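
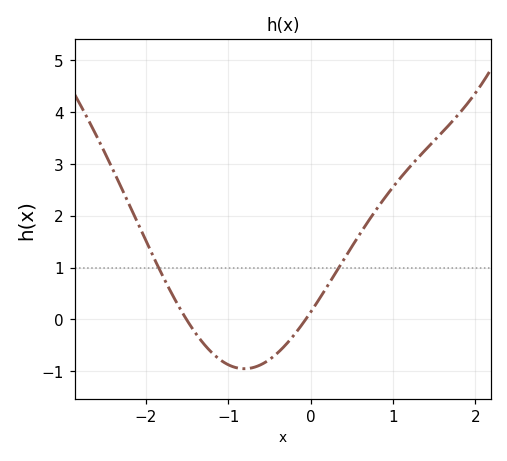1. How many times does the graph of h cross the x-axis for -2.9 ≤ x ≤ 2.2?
2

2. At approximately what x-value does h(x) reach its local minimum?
-0.803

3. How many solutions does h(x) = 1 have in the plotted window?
2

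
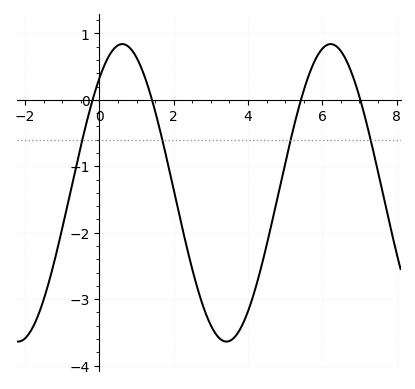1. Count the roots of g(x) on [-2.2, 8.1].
4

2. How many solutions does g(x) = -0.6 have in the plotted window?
4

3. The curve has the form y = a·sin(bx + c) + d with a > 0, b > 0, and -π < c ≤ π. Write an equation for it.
y = 2.24sin(1.12x + 0.882) - 1.4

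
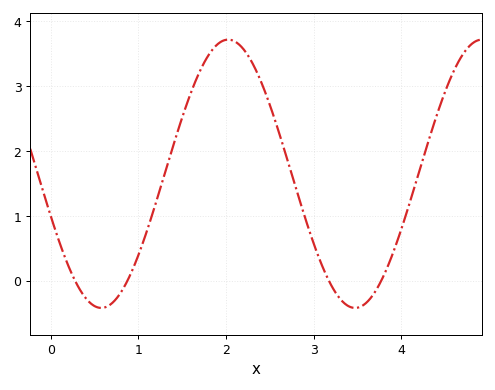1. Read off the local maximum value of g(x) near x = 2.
3.72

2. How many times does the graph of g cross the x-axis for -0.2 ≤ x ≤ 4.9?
4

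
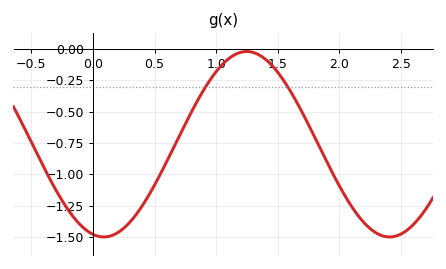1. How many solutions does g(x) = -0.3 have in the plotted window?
2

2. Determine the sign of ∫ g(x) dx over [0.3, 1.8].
negative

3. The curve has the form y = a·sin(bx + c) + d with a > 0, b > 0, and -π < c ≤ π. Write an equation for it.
y = 0.74sin(2.7x - 1.8) - 0.76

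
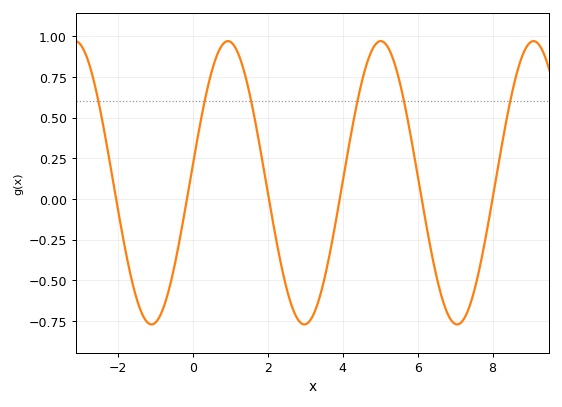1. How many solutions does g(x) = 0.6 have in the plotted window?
6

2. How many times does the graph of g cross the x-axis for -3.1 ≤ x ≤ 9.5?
6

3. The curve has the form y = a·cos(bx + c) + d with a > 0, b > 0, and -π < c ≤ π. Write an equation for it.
y = 0.87cos(1.5x - 1.4) + 0.1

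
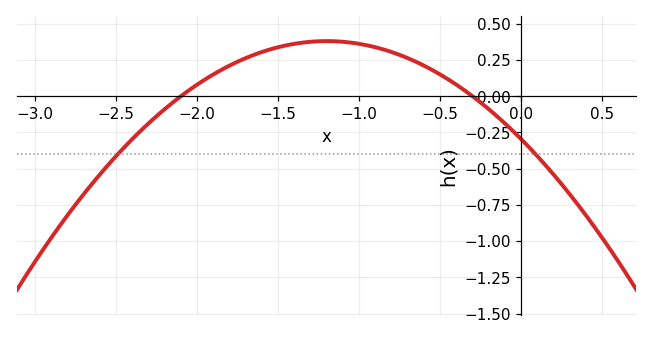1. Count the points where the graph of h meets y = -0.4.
2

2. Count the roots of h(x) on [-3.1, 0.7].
2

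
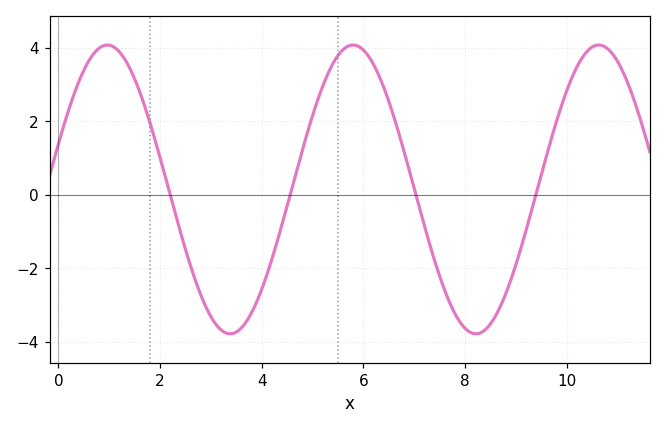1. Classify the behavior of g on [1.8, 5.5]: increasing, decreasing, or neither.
neither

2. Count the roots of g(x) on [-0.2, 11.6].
4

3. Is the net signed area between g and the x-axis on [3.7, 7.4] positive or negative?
positive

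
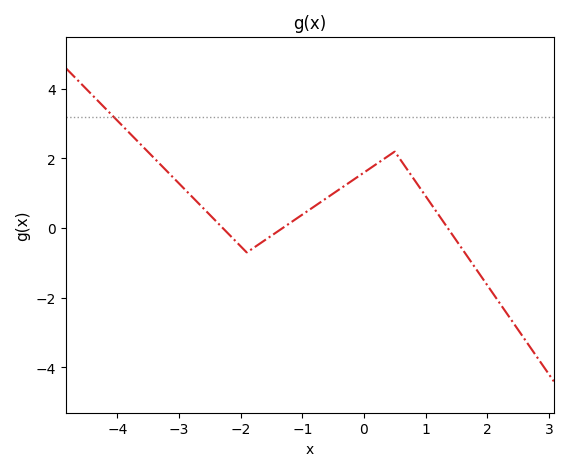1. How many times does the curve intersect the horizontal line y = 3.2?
1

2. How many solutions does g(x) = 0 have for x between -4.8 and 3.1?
3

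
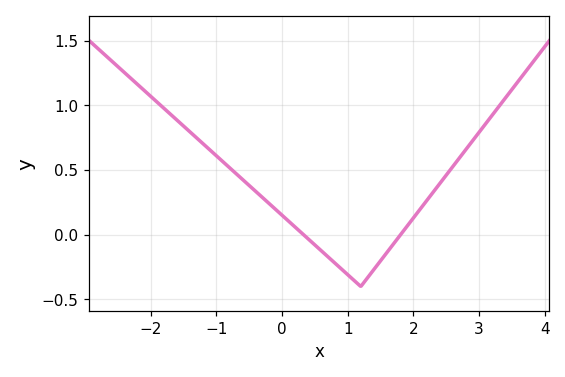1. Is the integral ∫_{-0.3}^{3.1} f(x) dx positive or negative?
positive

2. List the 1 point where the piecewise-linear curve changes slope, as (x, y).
(1.2, -0.4)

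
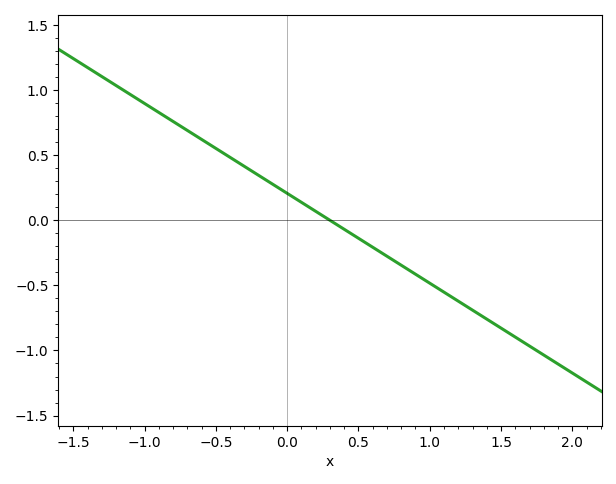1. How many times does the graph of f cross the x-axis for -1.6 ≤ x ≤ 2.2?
1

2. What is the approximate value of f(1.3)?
-0.7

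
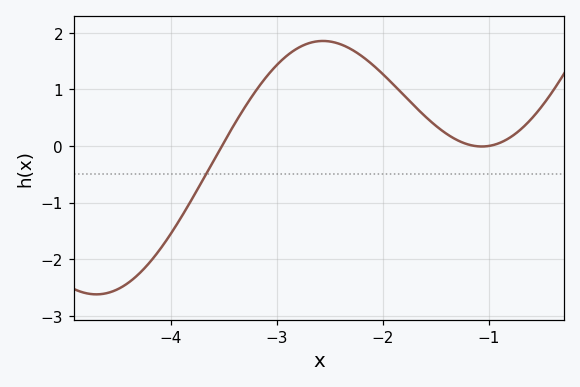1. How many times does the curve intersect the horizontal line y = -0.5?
1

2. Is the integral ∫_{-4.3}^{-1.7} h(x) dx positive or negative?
positive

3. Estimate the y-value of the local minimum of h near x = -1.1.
0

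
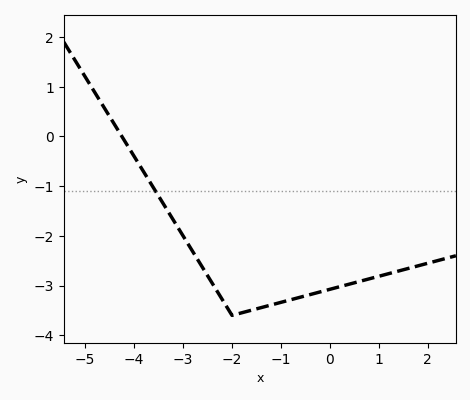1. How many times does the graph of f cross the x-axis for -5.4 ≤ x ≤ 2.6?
1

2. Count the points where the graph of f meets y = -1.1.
1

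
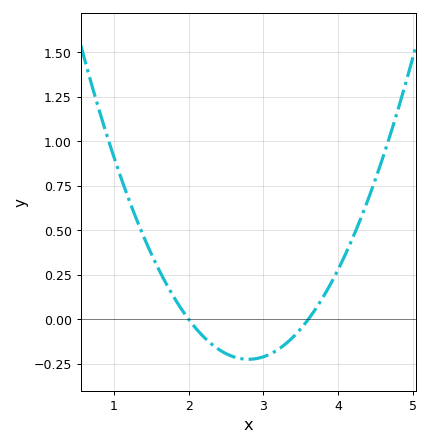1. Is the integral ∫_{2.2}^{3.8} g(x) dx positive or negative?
negative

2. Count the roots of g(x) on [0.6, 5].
2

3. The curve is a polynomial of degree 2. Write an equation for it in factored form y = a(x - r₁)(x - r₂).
y = 0.35(x - 2)(x - 3.6)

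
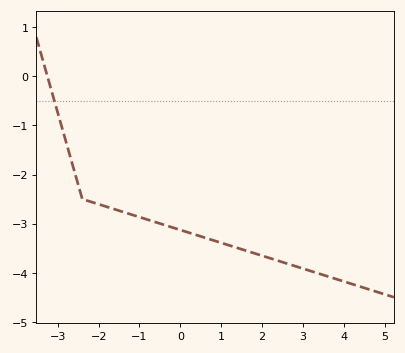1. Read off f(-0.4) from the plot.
-3.02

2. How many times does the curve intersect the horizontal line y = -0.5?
1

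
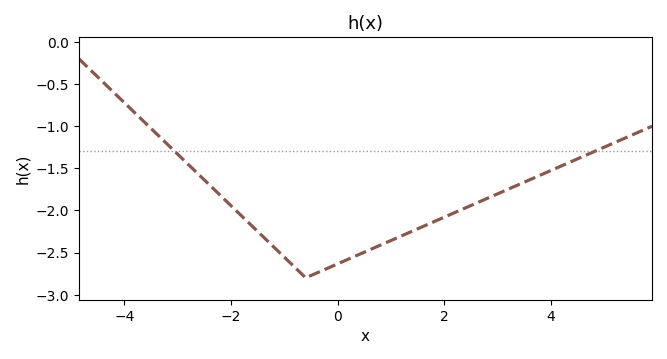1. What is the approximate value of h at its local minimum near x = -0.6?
-2.8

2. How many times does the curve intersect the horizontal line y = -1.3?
2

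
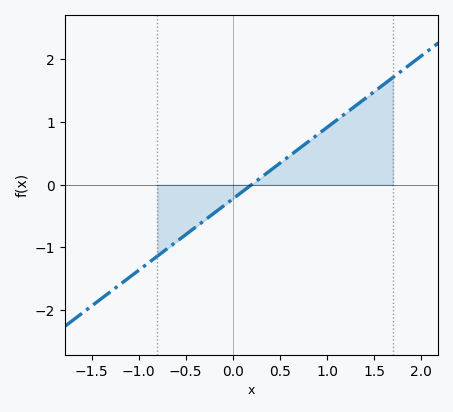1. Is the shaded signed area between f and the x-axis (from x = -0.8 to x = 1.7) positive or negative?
positive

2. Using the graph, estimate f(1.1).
1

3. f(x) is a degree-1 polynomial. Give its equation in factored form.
y = 1.14(x - 0.2)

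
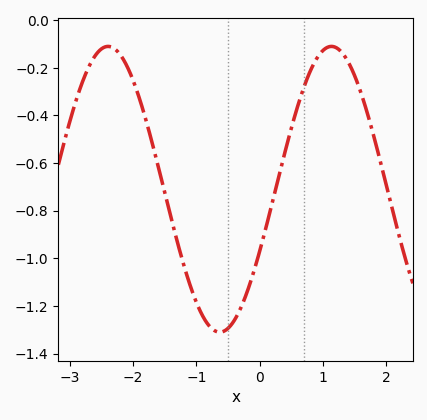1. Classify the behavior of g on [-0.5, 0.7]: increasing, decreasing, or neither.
increasing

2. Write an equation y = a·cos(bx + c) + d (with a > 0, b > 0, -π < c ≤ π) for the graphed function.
y = 0.6cos(1.78x - 2.02) - 0.71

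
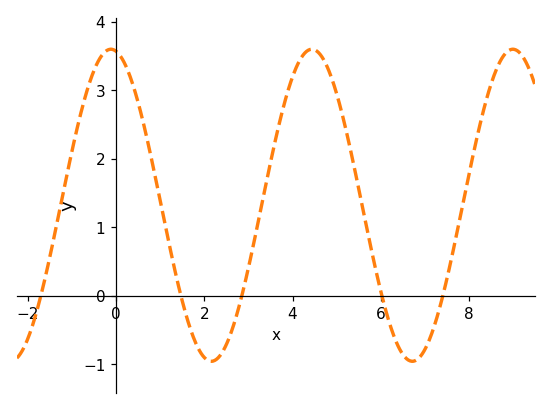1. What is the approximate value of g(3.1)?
0.7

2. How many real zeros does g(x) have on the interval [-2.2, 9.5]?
5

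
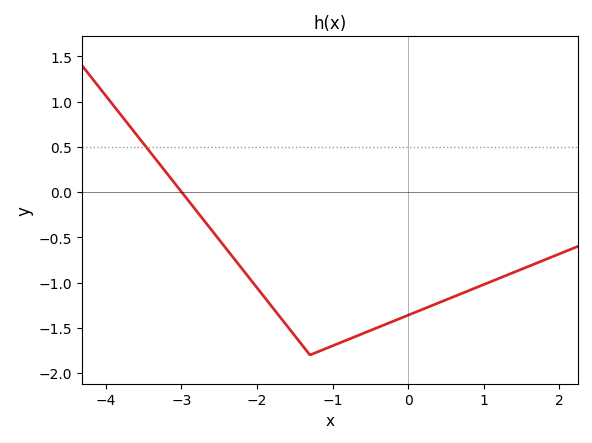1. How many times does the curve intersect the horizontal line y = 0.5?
1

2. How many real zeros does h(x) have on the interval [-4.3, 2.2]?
1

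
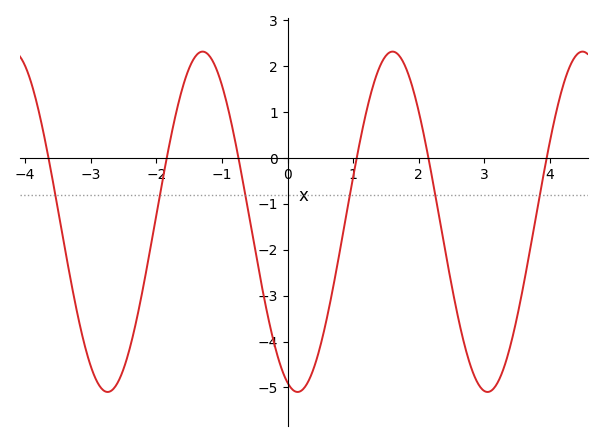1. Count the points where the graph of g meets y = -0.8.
6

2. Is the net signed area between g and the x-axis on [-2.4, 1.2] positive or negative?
negative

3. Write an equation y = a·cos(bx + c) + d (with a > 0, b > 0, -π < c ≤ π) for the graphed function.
y = 3.71cos(2.2x + 2.8) - 1.39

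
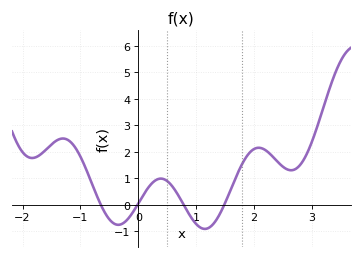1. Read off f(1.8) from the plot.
1.6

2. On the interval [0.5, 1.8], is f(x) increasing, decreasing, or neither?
neither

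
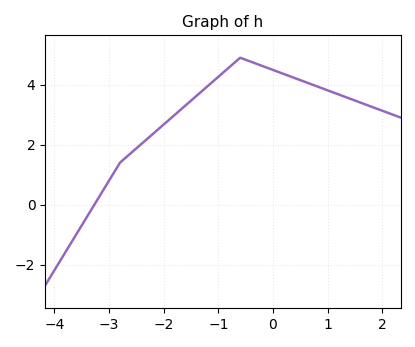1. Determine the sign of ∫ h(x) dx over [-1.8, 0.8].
positive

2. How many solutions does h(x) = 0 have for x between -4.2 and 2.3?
1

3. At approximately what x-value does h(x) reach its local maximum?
-0.6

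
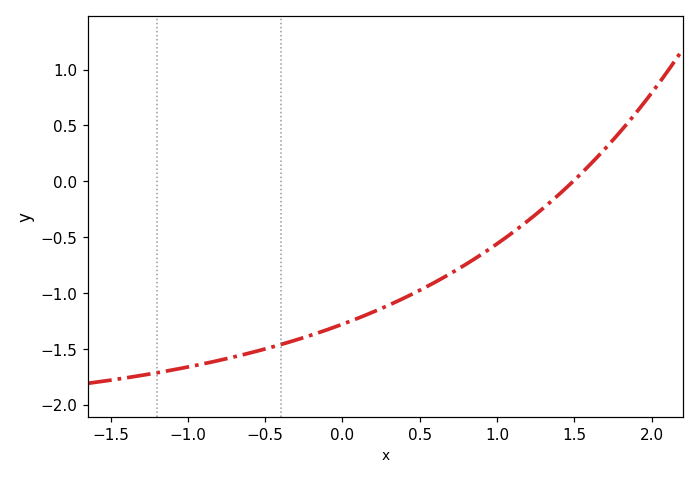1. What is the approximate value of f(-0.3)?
-1.4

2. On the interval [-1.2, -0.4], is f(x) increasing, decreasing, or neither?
increasing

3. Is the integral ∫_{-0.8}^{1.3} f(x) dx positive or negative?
negative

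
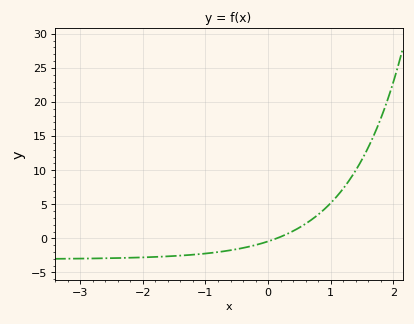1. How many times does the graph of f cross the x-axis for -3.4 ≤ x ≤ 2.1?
1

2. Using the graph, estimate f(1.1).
6.2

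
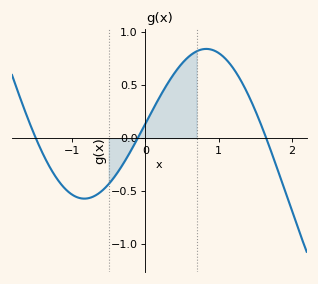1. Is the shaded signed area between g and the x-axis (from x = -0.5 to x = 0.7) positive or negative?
positive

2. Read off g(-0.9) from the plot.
-0.55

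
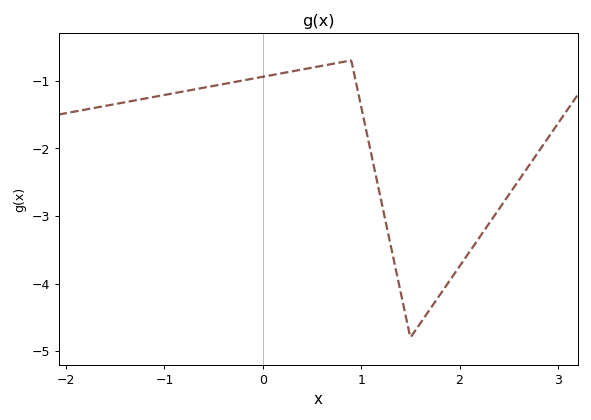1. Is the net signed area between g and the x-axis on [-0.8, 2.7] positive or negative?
negative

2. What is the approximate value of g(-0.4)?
-1.05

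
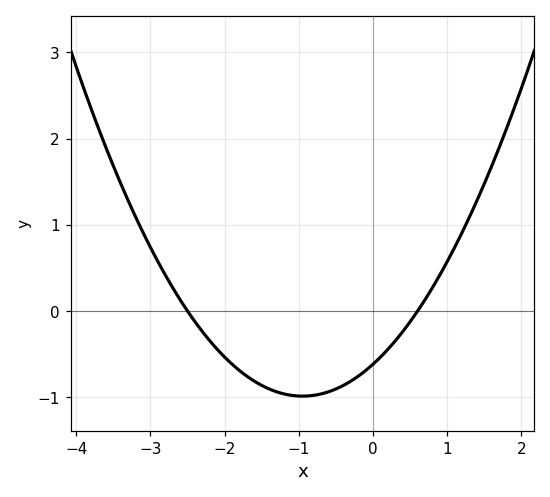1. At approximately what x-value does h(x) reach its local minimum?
-0.9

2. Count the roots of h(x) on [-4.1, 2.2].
2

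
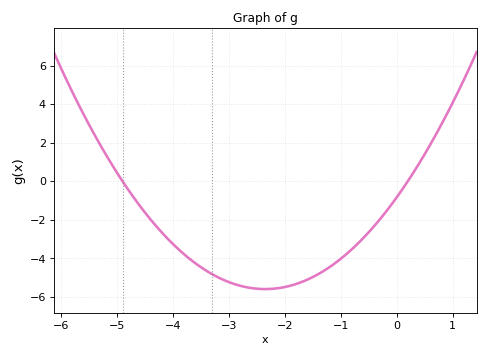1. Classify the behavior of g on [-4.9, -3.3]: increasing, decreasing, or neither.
decreasing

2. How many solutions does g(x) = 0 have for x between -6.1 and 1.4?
2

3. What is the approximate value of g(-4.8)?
-0.4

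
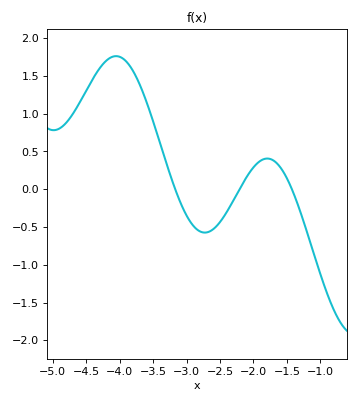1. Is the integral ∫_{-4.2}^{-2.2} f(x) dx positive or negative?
positive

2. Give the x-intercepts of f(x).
-3.2, -2.2, -1.4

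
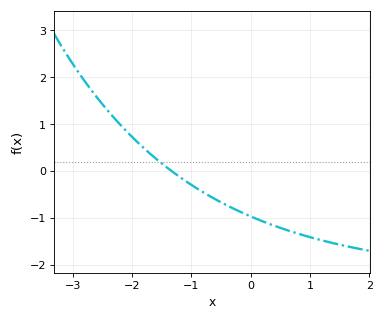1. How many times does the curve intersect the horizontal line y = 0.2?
1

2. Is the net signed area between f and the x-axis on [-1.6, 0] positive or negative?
negative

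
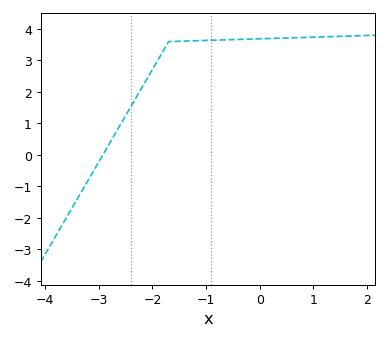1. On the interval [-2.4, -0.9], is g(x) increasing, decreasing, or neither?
increasing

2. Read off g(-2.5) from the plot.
1.3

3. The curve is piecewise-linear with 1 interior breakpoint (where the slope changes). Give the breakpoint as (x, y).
(-1.7, 3.6)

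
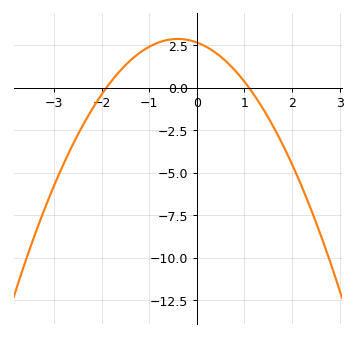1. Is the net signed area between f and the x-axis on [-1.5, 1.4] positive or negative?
positive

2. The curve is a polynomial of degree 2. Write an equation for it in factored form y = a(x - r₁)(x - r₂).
y = -1.28(x + 1.9)(x - 1.1)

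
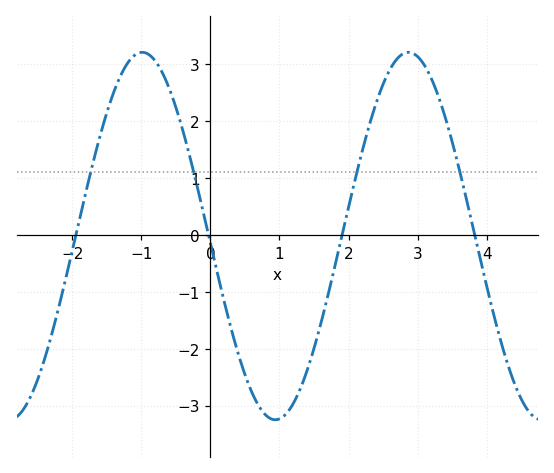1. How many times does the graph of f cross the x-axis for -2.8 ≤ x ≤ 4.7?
4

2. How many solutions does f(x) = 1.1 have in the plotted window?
4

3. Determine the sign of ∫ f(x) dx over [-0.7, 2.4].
negative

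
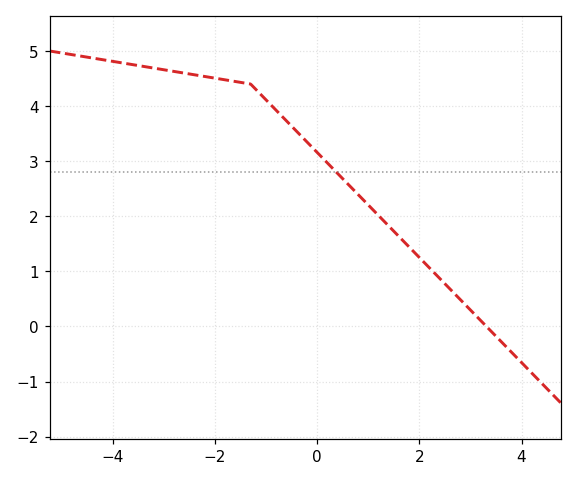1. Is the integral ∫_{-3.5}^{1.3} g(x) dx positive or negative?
positive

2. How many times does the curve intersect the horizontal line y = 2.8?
1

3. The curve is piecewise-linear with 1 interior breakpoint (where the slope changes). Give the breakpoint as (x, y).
(-1.3, 4.4)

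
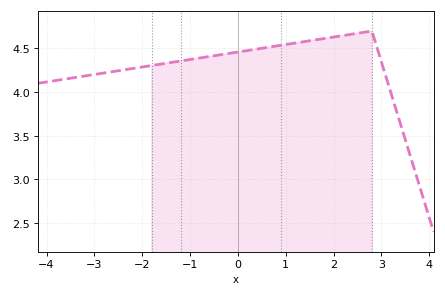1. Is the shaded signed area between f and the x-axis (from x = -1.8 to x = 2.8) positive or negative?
positive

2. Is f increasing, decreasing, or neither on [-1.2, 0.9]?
increasing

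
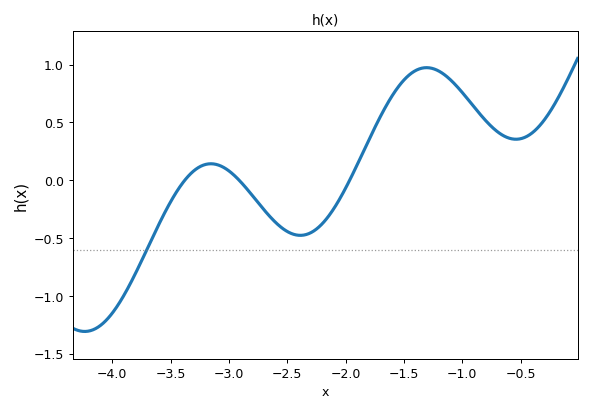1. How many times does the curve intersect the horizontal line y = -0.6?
1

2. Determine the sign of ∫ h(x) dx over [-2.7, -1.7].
negative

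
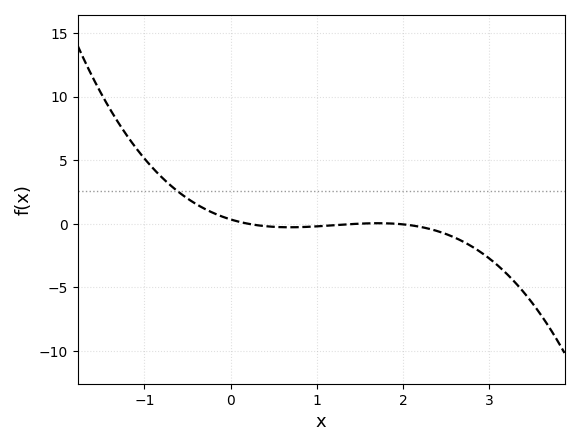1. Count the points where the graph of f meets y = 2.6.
1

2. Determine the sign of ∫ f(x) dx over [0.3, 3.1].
negative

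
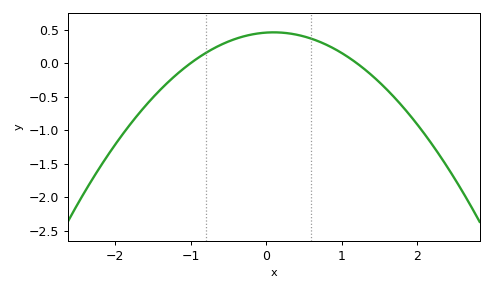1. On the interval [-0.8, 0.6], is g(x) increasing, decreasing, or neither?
neither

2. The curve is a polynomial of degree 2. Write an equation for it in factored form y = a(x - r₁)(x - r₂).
y = -0.38(x + 1)(x - 1.2)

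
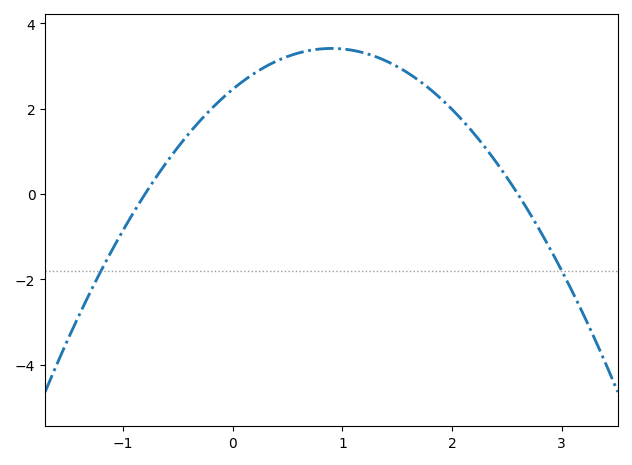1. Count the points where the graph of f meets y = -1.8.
2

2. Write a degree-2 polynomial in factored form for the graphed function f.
y = -1.18(x + 0.8)(x - 2.6)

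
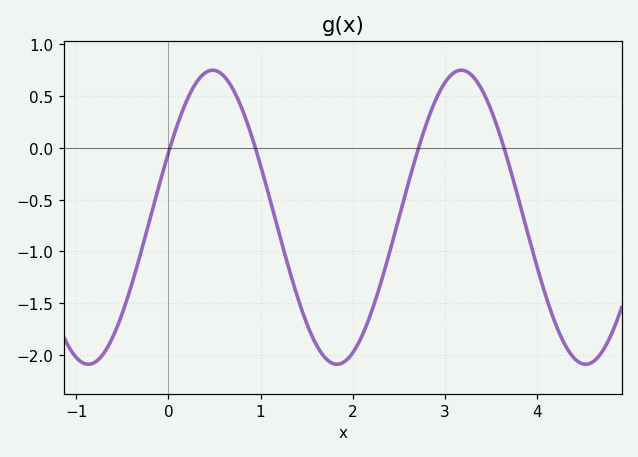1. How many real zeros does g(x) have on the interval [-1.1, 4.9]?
4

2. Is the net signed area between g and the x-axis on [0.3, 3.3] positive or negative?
negative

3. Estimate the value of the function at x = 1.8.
-2.09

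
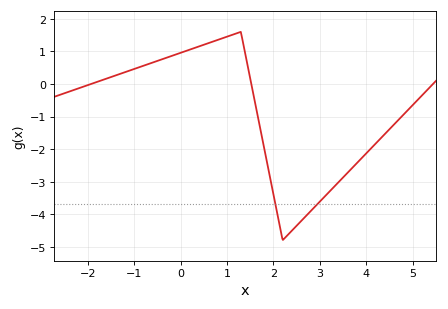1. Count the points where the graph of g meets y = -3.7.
2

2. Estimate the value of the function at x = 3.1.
-3.47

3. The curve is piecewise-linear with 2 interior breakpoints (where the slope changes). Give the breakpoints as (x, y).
(1.3, 1.6); (2.2, -4.8)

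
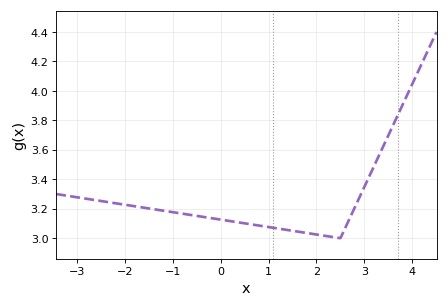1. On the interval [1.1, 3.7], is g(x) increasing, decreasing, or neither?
neither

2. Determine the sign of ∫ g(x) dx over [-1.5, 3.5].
positive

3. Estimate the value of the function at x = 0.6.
3.1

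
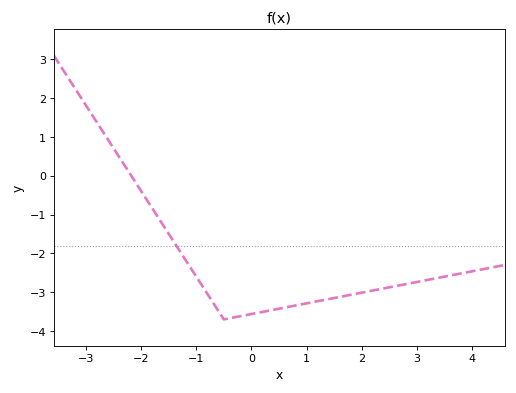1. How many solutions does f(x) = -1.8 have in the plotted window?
1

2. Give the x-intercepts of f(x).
-2.18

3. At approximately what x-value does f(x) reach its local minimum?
-0.498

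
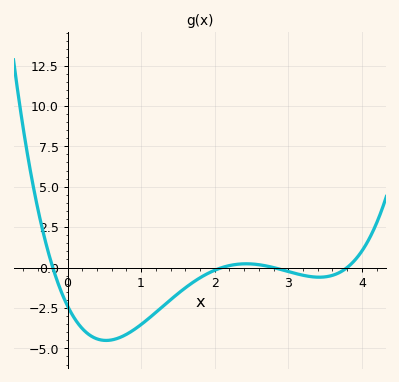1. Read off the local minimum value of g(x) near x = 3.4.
-0.6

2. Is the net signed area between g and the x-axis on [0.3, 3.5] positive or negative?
negative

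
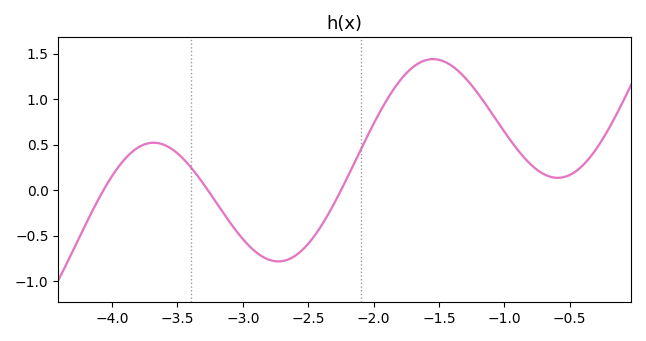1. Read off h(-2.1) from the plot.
0.45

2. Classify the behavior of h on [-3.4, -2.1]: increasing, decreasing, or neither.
neither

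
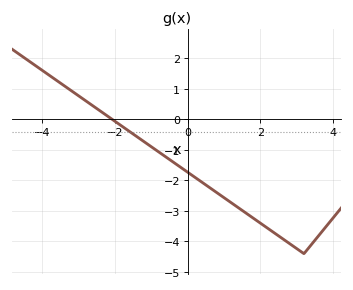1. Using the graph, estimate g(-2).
-0.1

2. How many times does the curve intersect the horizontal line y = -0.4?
1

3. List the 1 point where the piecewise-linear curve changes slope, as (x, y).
(3.2, -4.4)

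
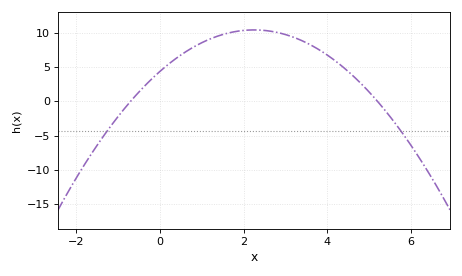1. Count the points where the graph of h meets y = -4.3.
2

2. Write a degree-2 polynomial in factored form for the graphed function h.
y = -1.2(x + 0.7)(x - 5.2)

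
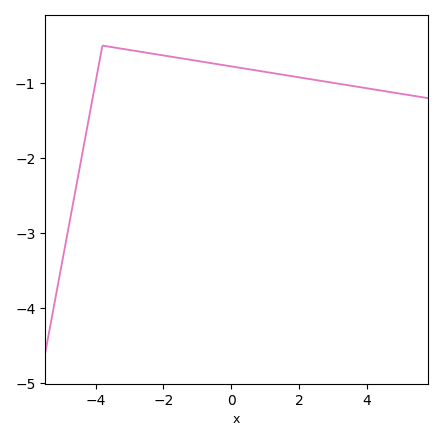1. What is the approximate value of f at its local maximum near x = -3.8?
-0.5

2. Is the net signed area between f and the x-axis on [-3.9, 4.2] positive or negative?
negative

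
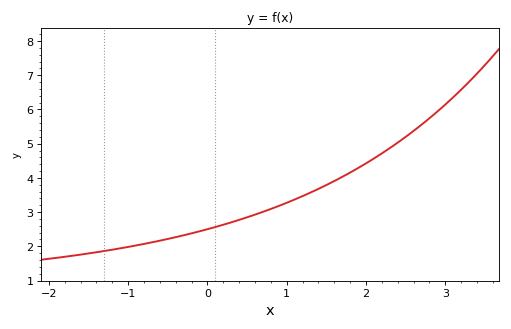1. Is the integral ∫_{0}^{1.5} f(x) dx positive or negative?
positive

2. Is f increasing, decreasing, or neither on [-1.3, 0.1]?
increasing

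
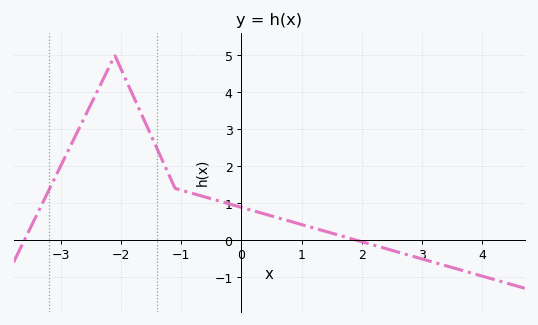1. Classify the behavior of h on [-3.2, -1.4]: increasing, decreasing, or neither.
neither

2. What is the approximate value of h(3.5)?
-0.74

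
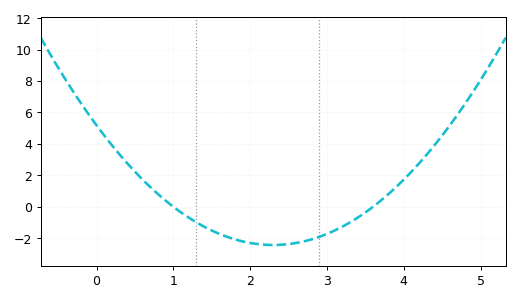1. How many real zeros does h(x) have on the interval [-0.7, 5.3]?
2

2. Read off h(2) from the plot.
-2.4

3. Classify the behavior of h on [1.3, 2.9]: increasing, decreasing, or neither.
neither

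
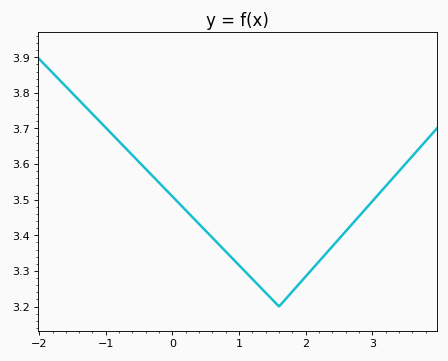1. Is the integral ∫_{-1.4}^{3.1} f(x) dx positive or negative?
positive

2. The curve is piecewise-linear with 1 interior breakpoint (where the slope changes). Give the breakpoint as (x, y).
(1.6, 3.2)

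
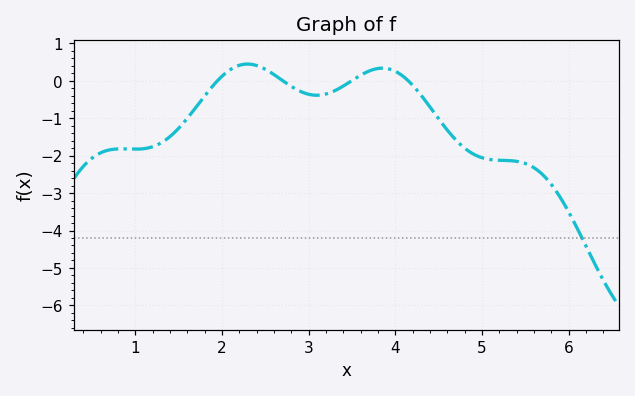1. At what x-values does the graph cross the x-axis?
1.95, 2.7, 3.49, 4.15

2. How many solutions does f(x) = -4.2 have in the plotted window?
1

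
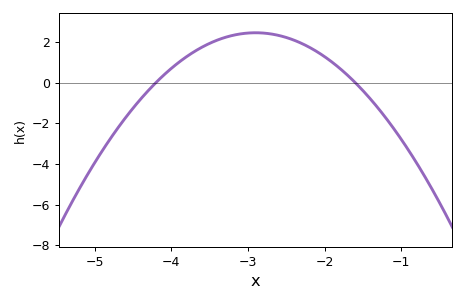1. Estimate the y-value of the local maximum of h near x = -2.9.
2.45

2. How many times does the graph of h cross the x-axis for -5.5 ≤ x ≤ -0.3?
2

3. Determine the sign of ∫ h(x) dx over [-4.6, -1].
positive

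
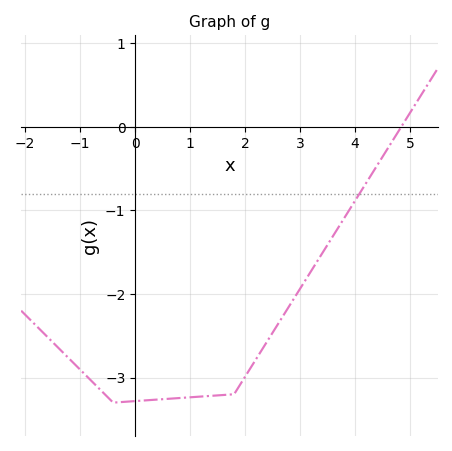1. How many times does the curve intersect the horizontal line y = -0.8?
1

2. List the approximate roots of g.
4.84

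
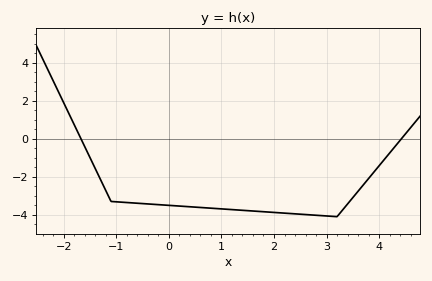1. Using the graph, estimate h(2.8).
-4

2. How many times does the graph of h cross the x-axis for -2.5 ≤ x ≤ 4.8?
2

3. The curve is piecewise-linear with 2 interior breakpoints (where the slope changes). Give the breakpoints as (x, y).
(-1.1, -3.3); (3.2, -4.1)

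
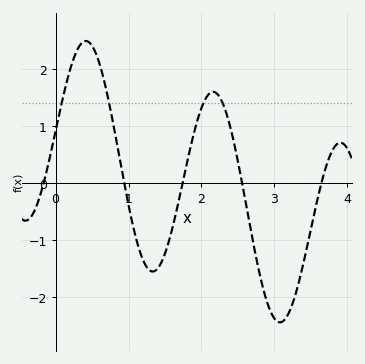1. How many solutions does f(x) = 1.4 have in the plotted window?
4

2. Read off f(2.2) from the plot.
1.58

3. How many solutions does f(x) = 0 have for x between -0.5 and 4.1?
5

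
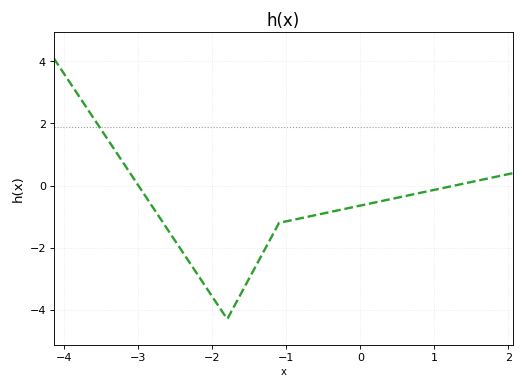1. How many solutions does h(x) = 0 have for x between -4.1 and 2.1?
2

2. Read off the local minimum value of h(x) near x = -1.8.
-4.2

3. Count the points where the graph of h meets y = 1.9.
1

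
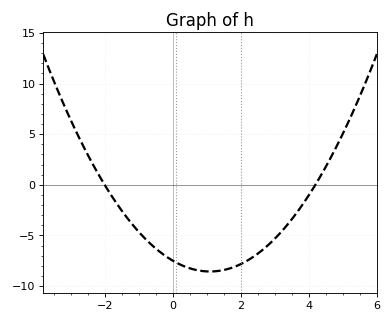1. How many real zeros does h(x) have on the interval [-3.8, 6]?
2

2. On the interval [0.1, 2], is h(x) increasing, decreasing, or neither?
neither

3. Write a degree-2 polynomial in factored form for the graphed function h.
y = 0.89(x + 2)(x - 4.2)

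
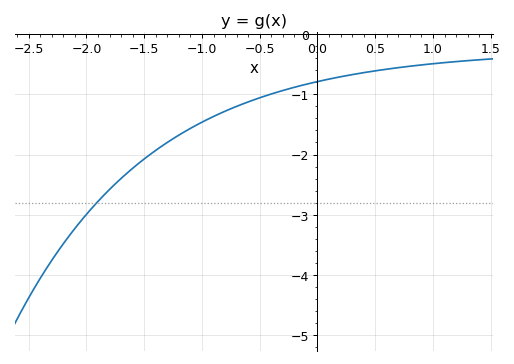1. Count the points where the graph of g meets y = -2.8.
1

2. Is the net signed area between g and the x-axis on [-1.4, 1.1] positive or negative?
negative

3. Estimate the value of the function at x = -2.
-2.99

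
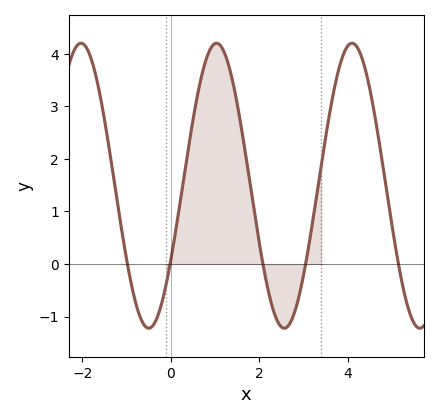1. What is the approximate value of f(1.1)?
4.18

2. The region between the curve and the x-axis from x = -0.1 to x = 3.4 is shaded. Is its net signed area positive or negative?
positive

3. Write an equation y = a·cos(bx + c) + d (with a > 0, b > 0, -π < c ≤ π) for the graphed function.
y = 2.71cos(2.05x - 2.12) + 1.49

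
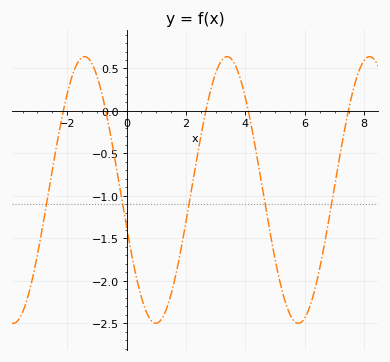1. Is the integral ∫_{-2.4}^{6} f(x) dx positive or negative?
negative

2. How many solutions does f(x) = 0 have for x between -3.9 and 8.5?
5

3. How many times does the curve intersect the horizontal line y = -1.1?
5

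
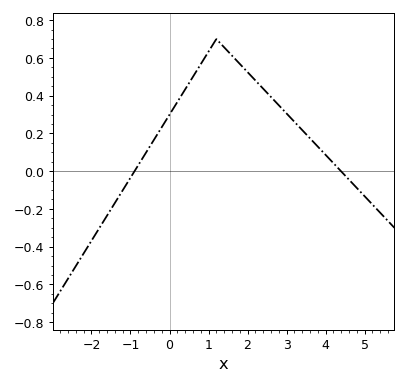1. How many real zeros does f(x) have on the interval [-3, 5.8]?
2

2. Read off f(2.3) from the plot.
0.459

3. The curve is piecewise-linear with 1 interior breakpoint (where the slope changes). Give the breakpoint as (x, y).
(1.2, 0.7)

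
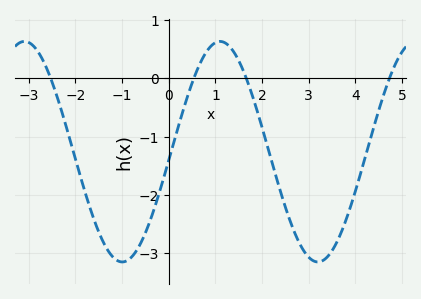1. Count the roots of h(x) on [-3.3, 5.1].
4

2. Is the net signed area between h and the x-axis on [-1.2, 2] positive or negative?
negative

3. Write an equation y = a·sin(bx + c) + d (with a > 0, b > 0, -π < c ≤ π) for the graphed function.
y = 1.89sin(1.5x - 0.08) - 1.26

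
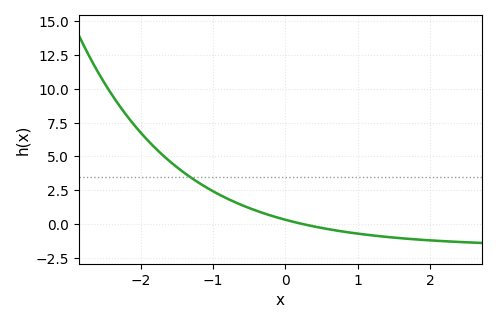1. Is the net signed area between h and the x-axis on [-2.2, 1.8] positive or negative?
positive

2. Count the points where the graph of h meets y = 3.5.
1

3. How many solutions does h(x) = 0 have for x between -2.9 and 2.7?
1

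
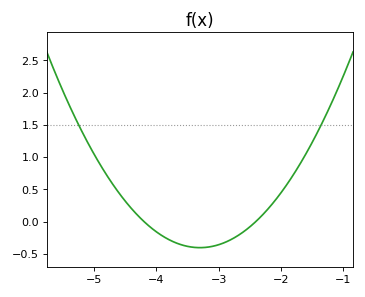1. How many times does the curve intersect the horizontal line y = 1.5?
2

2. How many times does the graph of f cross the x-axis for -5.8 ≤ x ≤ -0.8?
2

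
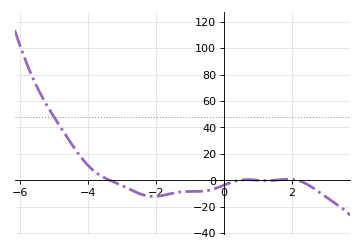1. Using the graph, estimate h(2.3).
-1.28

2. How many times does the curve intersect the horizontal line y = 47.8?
1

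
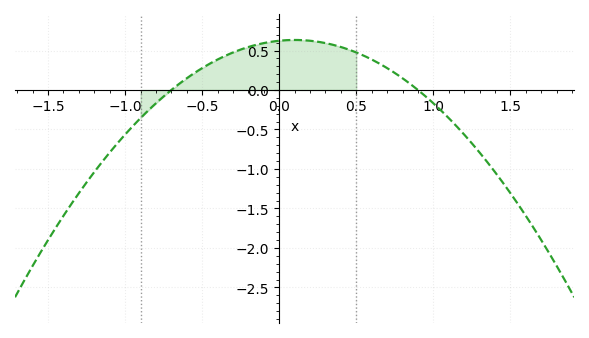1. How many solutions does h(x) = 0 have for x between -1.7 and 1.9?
2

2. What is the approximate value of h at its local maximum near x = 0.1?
0.634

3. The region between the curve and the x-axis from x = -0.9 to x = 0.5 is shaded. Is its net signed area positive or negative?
positive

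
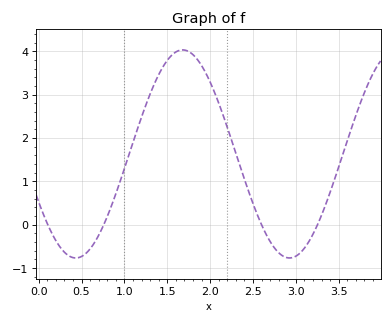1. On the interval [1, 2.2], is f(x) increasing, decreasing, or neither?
neither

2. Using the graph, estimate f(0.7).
-0.248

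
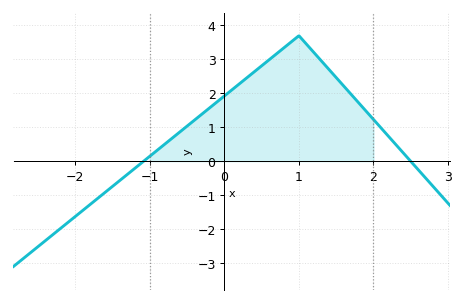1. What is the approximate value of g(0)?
1.92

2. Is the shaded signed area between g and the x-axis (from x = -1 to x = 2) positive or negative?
positive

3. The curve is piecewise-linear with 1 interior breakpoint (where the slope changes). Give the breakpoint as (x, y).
(1, 3.7)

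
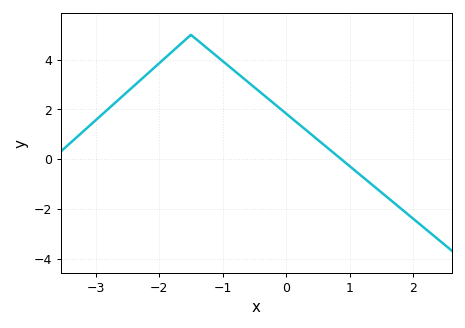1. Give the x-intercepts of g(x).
0.9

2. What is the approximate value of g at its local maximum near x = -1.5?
5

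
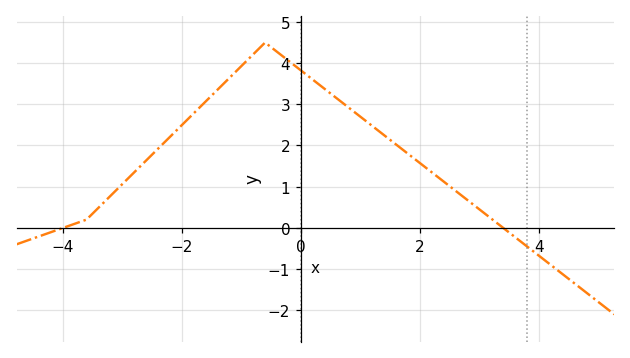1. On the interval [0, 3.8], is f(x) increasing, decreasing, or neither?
decreasing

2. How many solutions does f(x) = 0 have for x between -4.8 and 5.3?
2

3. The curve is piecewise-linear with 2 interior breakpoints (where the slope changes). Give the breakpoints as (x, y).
(-3.6, 0.2); (-0.6, 4.5)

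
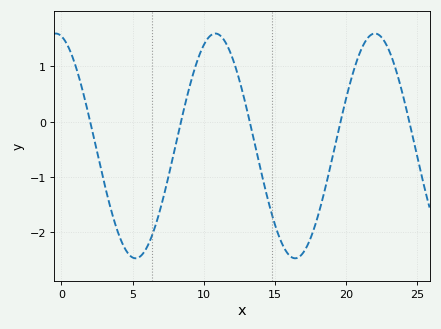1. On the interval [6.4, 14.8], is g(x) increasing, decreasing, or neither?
neither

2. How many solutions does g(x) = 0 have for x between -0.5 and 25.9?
5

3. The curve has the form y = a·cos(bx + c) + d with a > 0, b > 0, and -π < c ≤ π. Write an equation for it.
y = 2.03cos(0.56x + 0.22) - 0.44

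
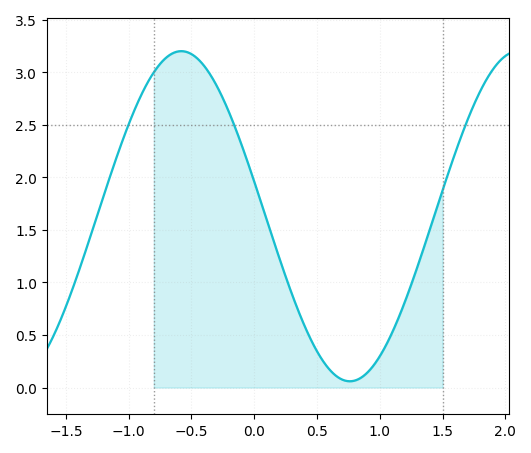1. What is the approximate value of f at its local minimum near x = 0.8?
0.05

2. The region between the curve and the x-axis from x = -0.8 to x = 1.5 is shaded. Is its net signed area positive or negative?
positive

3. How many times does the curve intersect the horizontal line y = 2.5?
3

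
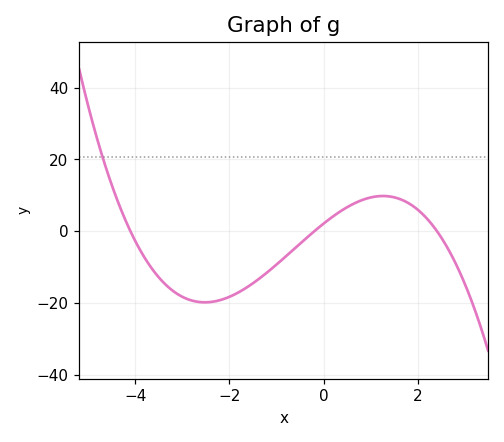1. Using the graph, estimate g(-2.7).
-20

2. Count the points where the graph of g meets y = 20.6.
1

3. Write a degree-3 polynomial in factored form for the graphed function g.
y = -1.1(x + 4.1)(x + 0.2)(x - 2.4)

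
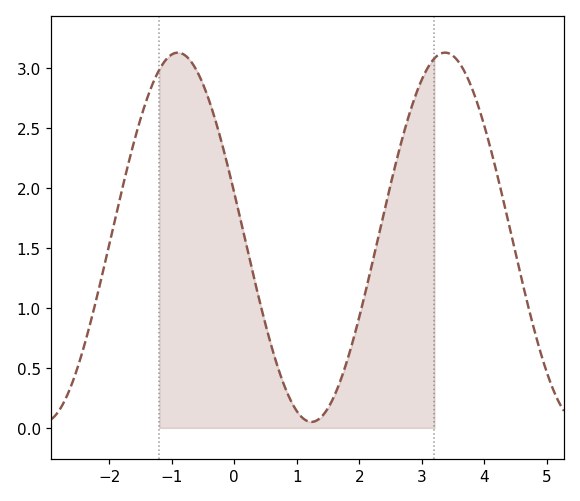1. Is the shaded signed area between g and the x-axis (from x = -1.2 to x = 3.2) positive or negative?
positive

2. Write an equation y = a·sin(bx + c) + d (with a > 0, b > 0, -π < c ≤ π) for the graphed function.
y = 1.54sin(1.47x + 2.9) + 1.59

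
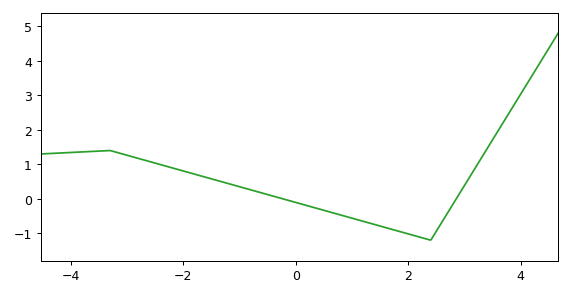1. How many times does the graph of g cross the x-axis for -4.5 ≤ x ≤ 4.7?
2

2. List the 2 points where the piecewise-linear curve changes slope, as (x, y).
(-3.3, 1.4); (2.4, -1.2)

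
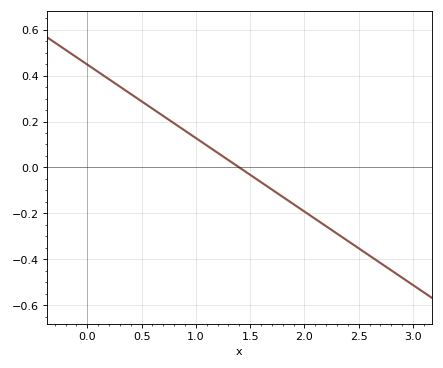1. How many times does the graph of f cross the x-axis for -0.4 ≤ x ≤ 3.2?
1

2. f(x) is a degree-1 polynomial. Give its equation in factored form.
y = -0.32(x - 1.4)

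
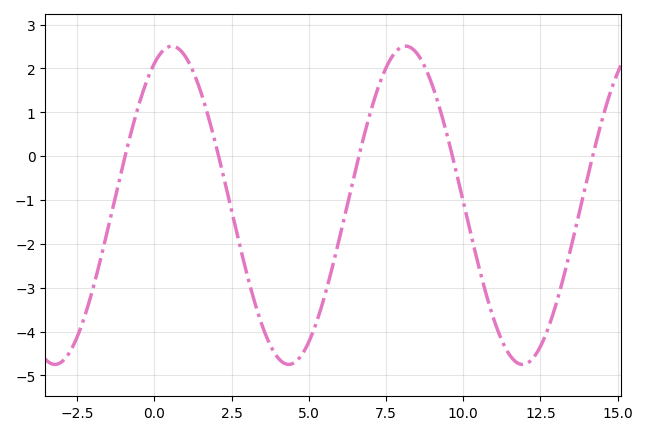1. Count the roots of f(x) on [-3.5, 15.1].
5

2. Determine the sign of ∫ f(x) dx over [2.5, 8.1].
negative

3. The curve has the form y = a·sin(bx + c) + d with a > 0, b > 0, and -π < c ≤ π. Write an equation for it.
y = 3.63sin(0.83x + 1.1) - 1.12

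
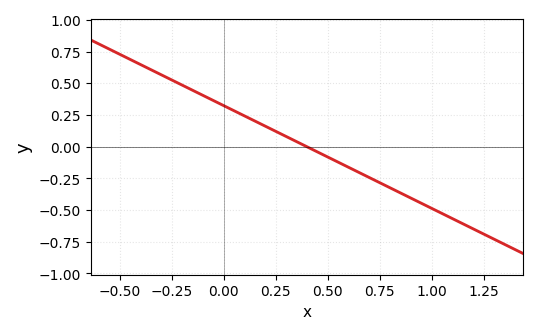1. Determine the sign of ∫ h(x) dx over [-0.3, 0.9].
positive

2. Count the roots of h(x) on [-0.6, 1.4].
1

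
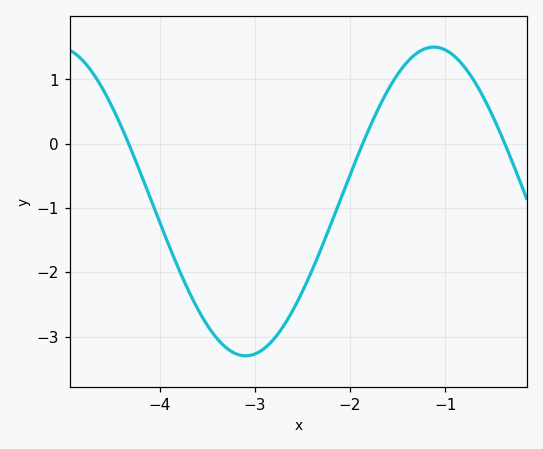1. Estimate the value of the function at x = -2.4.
-2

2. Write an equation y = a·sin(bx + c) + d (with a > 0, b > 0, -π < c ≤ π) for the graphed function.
y = 2.4sin(1.6x - 2.9) - 0.9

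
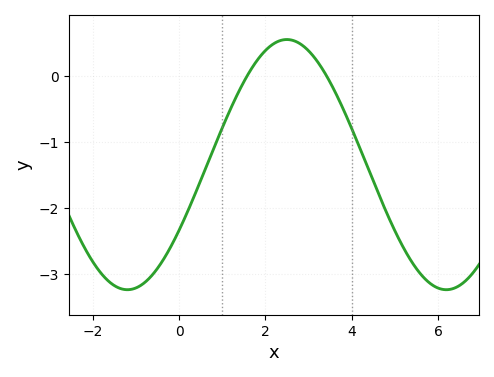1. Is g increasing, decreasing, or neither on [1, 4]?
neither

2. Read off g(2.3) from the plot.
0.524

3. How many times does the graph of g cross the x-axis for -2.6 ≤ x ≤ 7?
2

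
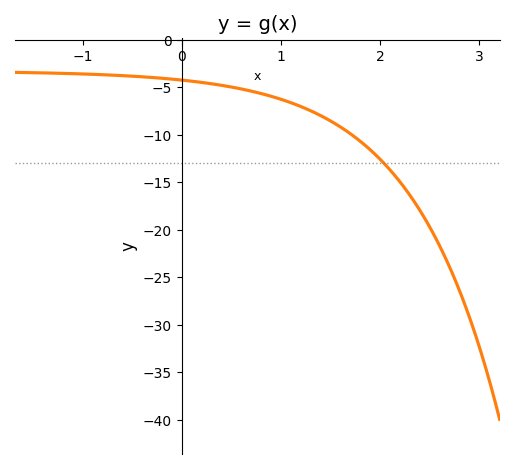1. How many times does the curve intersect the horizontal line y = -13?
1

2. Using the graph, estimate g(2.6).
-21.5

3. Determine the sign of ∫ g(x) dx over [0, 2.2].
negative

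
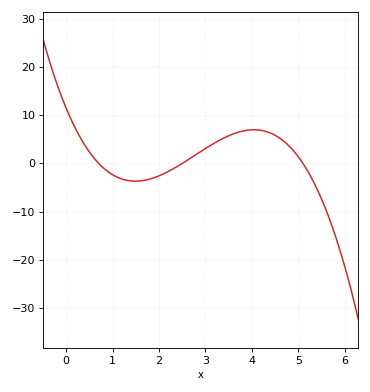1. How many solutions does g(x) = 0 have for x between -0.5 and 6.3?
3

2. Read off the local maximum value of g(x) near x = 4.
7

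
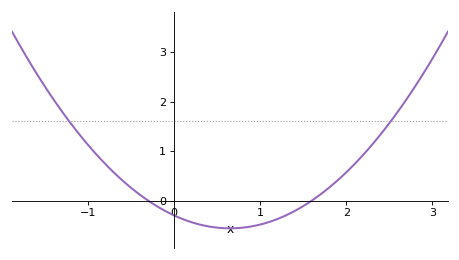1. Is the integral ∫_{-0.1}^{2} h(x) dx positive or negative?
negative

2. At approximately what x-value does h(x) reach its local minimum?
0.65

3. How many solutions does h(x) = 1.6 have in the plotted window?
2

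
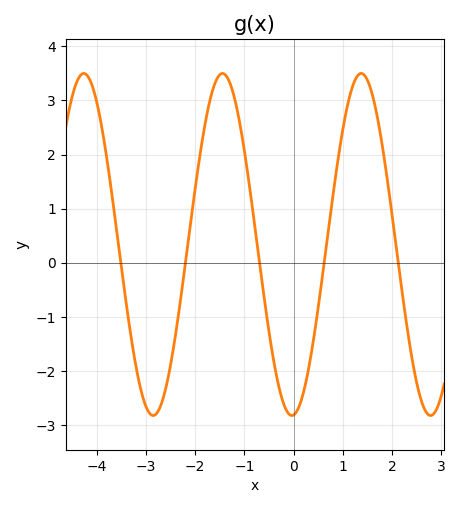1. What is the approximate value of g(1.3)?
3.5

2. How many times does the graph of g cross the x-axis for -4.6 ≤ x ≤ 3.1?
5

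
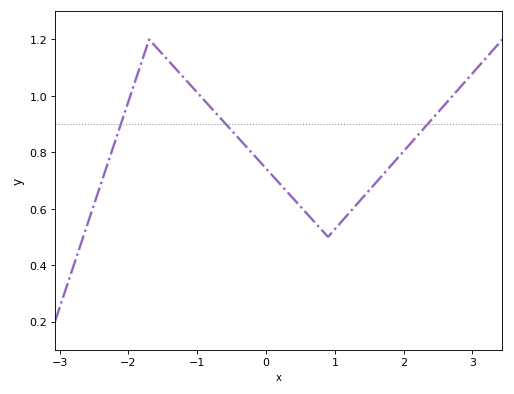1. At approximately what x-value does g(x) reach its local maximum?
-1.7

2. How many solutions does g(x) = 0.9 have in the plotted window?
3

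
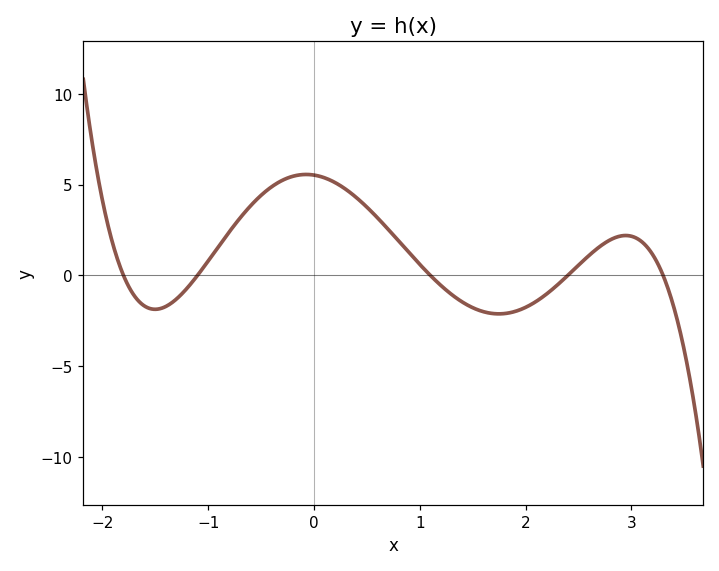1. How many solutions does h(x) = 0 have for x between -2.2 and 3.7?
5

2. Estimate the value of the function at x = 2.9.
2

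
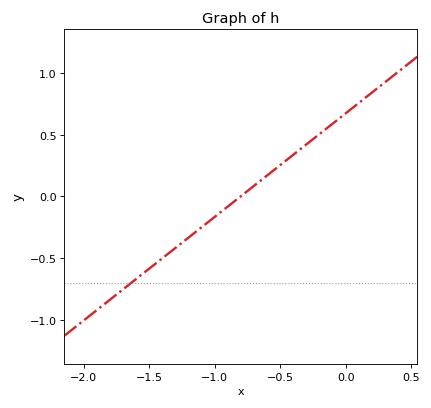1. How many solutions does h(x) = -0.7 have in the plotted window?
1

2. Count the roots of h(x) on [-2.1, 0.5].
1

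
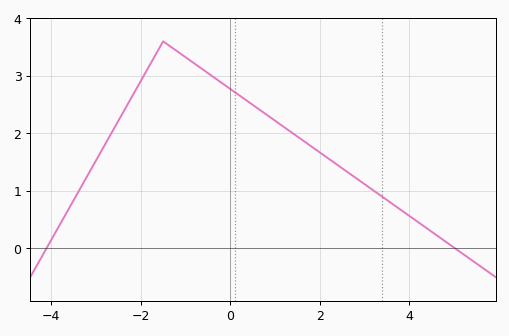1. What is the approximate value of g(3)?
1.12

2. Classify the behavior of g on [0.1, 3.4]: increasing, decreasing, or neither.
decreasing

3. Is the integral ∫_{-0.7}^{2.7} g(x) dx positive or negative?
positive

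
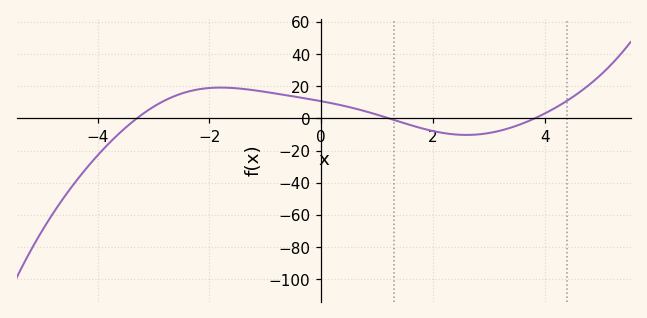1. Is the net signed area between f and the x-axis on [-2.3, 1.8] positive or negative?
positive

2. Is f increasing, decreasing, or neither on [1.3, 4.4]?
neither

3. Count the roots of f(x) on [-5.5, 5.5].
3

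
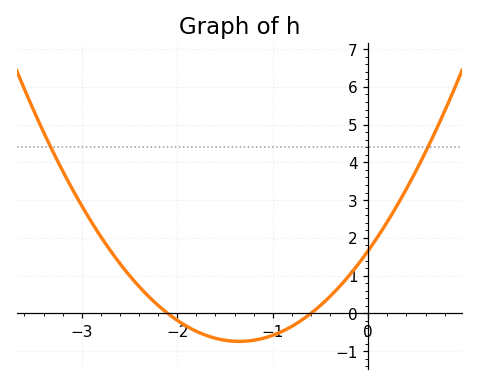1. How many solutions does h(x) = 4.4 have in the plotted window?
2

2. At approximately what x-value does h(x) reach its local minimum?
-1.4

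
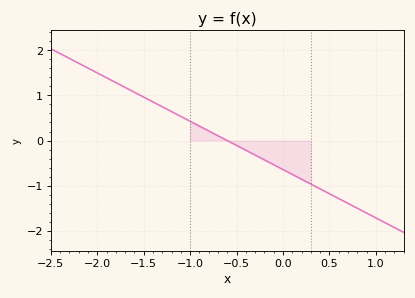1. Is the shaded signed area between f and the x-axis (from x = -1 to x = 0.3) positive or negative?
negative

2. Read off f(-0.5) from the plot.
-0.107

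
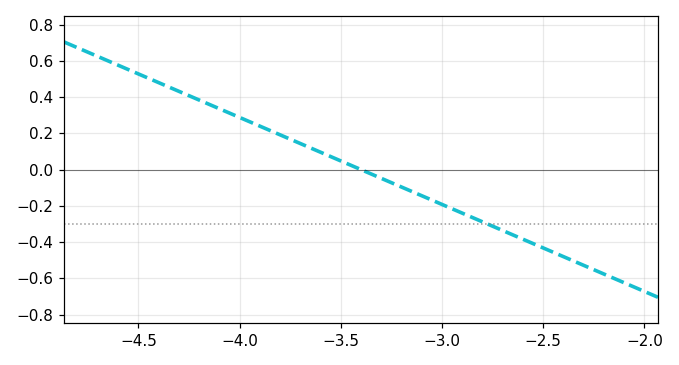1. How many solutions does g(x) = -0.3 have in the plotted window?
1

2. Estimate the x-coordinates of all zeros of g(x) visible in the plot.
-3.4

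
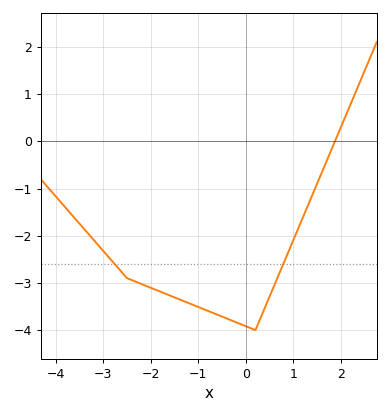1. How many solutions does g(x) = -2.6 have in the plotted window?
2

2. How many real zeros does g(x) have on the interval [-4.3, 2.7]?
1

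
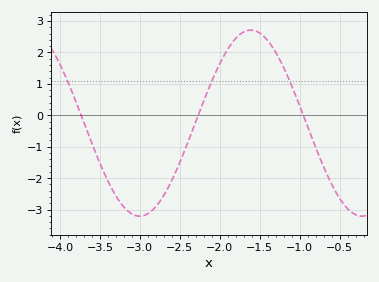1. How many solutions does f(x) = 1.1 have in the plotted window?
3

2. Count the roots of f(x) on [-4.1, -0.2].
3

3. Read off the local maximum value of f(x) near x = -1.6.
2.7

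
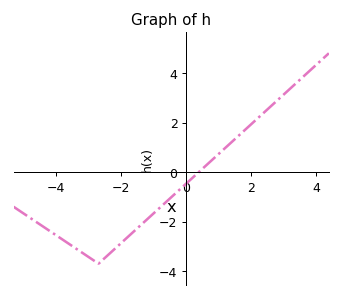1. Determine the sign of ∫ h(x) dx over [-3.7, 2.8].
negative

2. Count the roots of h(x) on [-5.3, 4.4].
1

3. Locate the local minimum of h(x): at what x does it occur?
-2.7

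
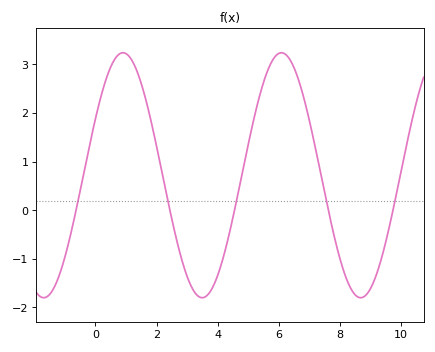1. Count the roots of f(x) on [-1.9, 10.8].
5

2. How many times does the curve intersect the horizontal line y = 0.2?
5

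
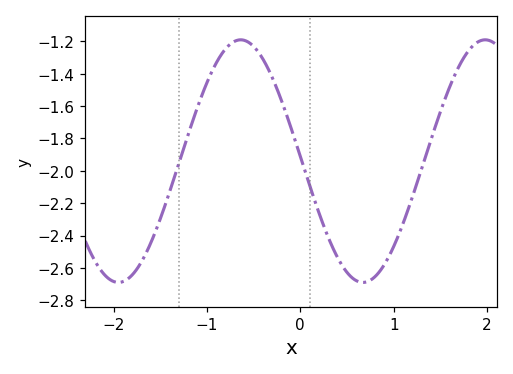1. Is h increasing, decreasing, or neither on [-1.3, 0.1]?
neither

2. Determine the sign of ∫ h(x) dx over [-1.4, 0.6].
negative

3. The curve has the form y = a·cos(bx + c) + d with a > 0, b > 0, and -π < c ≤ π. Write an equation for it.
y = 0.75cos(2.4x + 1.53) - 1.94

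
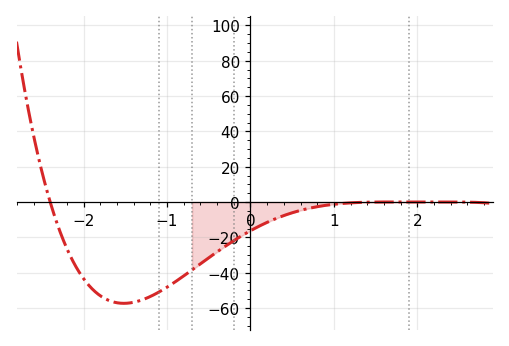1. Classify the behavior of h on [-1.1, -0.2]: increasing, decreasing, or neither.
increasing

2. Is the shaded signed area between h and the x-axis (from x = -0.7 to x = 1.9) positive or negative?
negative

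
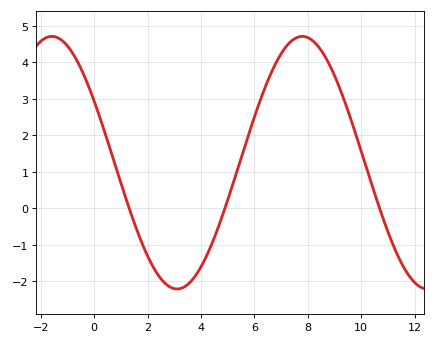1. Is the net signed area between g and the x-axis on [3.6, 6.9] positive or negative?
positive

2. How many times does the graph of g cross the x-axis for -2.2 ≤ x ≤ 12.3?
3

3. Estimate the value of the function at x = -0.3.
3.51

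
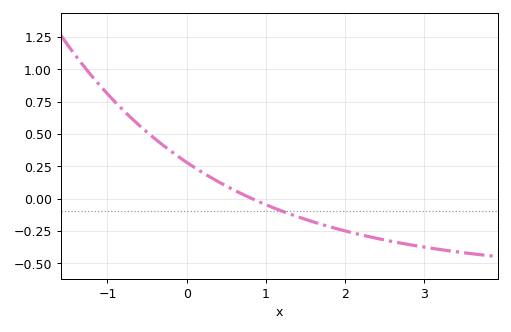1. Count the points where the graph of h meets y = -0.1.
1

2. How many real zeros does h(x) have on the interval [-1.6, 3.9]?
1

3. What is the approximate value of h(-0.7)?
0.623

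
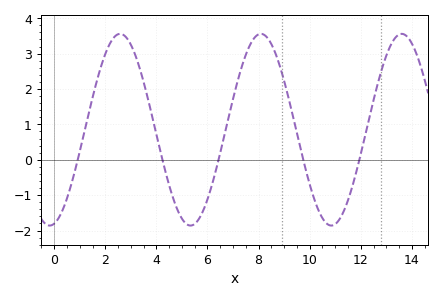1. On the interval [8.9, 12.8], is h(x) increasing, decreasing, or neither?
neither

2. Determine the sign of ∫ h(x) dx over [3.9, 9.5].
positive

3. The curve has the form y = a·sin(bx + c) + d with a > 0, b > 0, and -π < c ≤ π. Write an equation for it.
y = 2.71sin(1.1x - 1.4) + 0.85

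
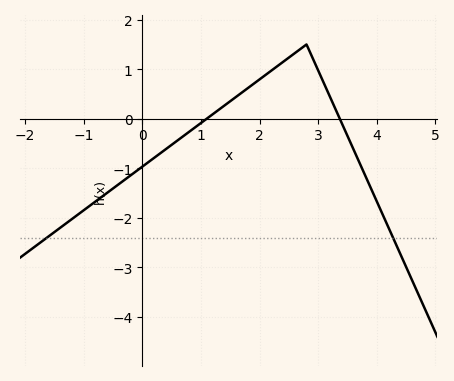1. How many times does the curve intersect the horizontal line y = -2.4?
2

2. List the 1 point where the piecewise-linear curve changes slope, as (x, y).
(2.8, 1.5)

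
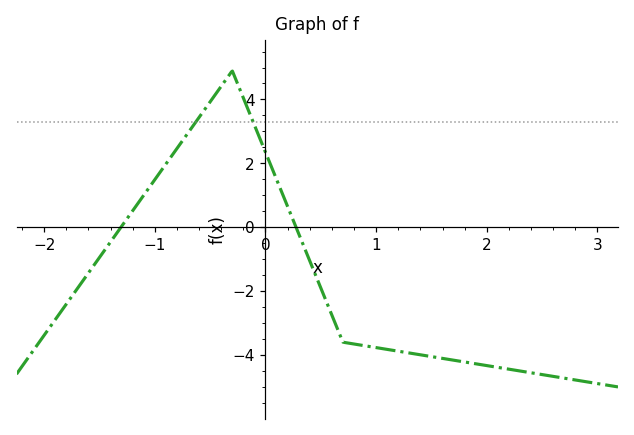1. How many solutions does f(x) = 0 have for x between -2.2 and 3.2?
2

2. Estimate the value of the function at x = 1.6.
-4.11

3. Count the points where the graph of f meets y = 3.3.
2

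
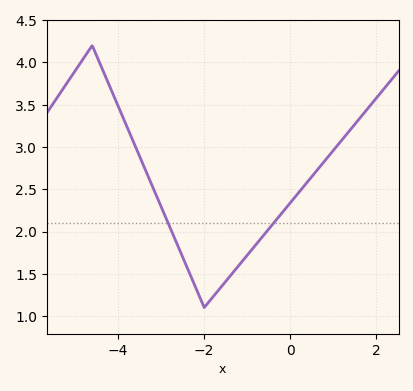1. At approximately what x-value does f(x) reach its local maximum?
-4.6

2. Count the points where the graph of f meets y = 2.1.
2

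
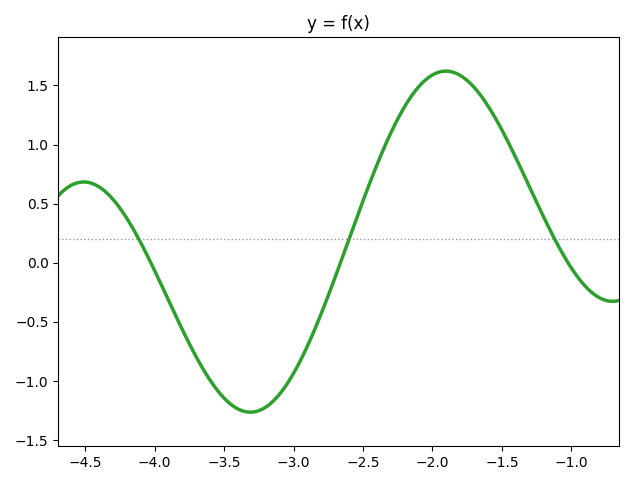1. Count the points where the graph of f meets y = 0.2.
3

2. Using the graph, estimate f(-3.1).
-1.1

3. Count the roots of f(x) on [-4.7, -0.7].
3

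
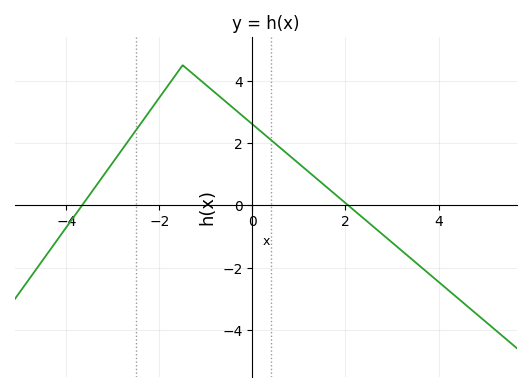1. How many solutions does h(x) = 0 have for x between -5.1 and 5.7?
2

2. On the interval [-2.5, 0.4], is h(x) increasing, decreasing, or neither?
neither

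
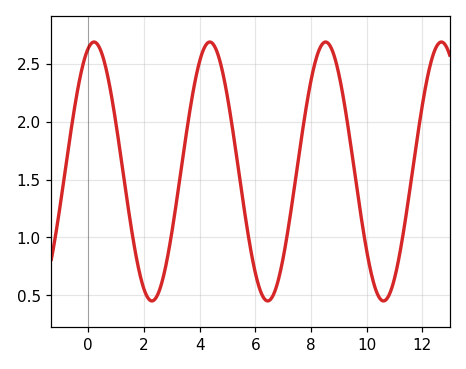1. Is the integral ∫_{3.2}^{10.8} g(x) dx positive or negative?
positive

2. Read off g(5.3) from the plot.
1.75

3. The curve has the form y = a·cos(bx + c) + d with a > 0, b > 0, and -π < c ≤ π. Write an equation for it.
y = 1.12cos(1.51x - 0.31) + 1.57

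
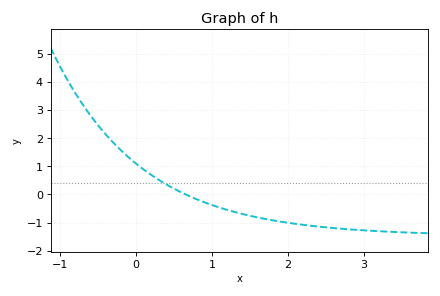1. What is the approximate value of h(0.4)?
0.4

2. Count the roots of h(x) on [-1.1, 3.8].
1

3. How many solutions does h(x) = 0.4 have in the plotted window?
1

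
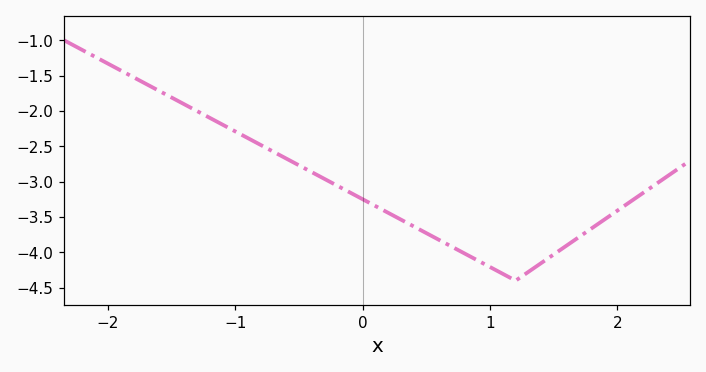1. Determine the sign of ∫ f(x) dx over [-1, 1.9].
negative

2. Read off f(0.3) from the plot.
-3.55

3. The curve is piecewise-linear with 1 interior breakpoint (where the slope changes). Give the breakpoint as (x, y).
(1.2, -4.4)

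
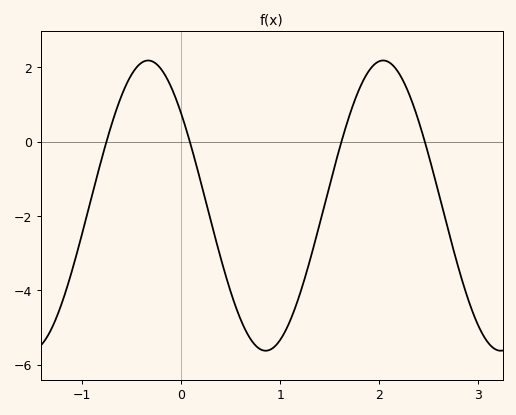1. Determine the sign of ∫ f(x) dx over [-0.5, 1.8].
negative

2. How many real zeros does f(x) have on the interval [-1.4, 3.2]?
4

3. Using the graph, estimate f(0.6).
-4.8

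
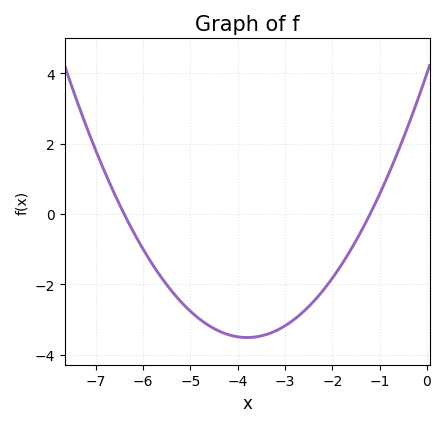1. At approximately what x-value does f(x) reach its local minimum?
-3.8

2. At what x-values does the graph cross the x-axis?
-6.4, -1.2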